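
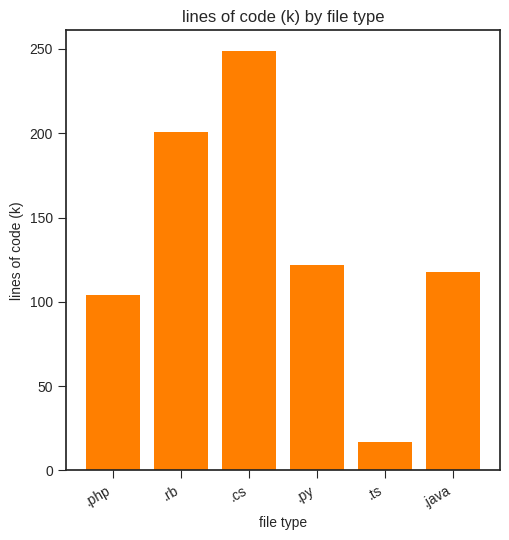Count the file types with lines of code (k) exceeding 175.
2

Above 175: .rb, .cs.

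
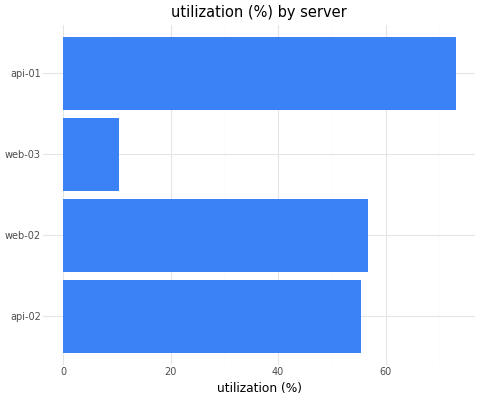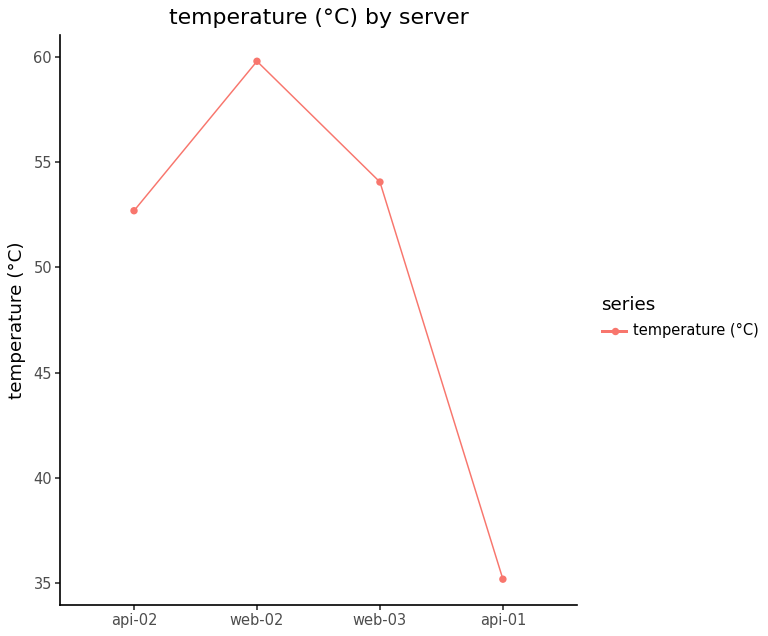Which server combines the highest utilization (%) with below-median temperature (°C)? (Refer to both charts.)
api-01

Chart 2 median temperature (°C) ≈ 50; below-median servers: api-02, api-01. Among those, api-01 has the highest utilization (%) (≈ 70).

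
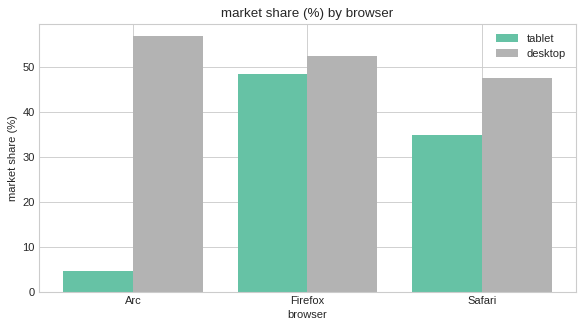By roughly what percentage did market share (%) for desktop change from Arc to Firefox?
≈ -9.1%

Arc ≈ 55, Firefox ≈ 50; (50 − 55) / 55 ≈ -9.1%.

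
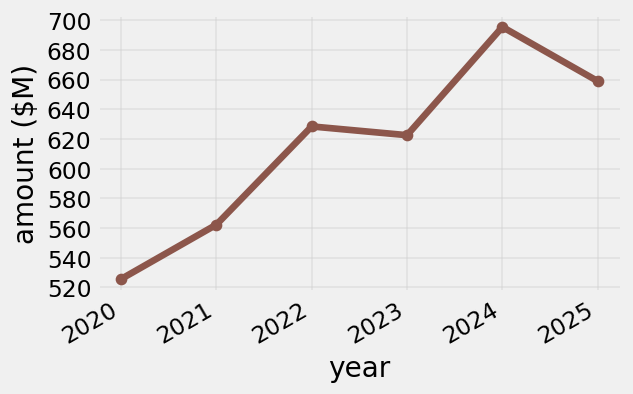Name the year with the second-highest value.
2025

Top 3: 2024 ≈ 700, 2025 ≈ 660, 2022 ≈ 620.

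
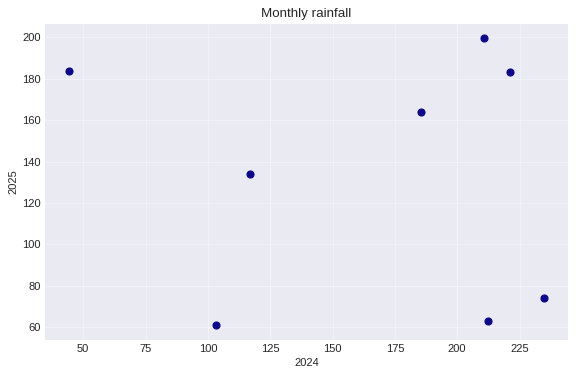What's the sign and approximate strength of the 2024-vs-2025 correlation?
Points are roughly uncorrelated; weak (|r| ≈ 0.1).

no clear correlation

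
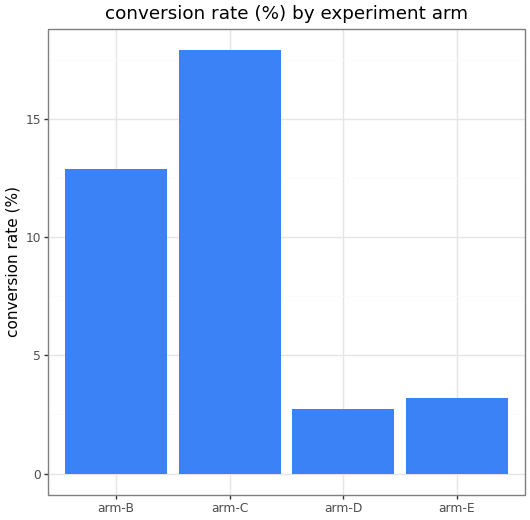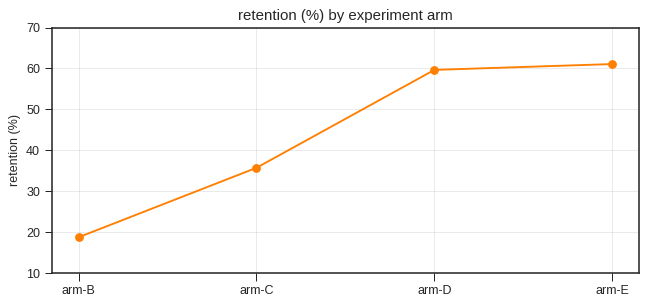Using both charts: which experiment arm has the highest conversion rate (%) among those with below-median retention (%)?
Chart 2 median retention (%) ≈ 50; below-median experiment arms: arm-B, arm-C. Among those, arm-C has the highest conversion rate (%) (≈ 18).

arm-C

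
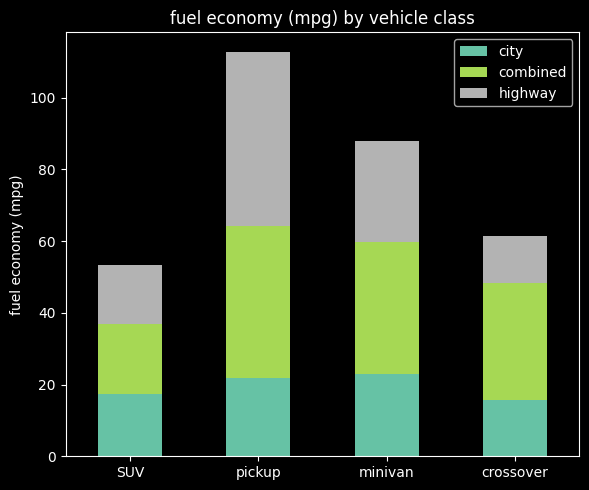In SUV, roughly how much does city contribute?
city top ≈ 20, bottom ≈ 0; segment ≈ 20.

≈ 20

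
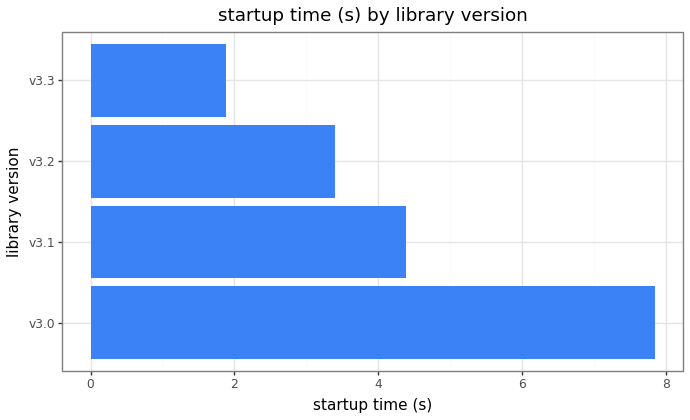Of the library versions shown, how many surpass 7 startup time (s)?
Above 7: v3.0.

1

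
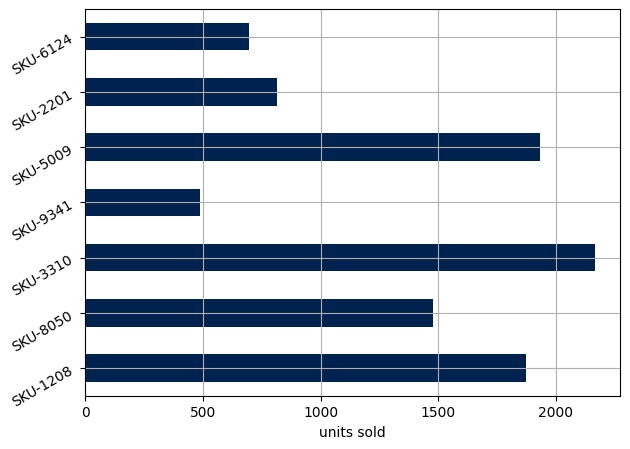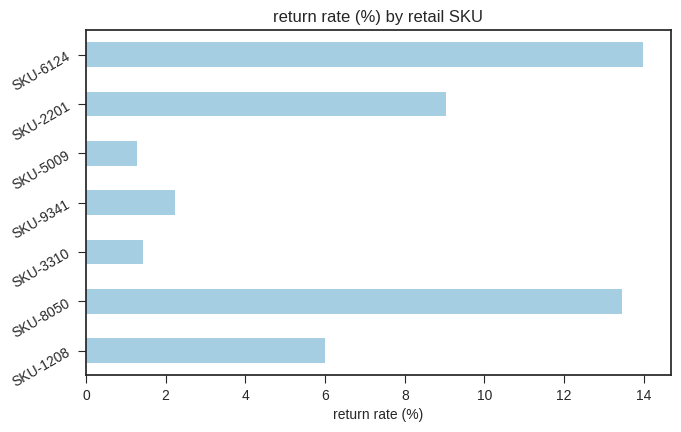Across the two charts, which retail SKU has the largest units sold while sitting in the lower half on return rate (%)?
SKU-3310

Chart 2 median return rate (%) ≈ 6; below-median retail SKUs: SKU-3310, SKU-9341, SKU-5009. Among those, SKU-3310 has the highest units sold (≈ 2200).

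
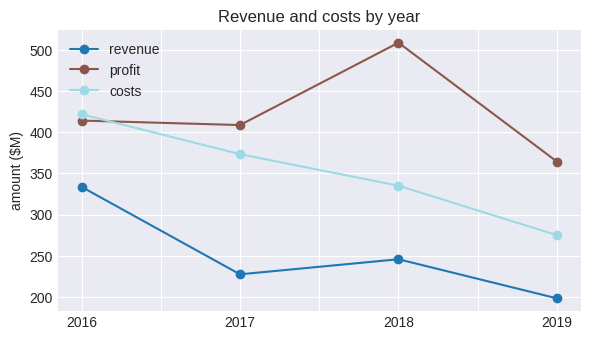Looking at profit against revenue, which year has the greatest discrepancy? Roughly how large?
2018, ≈ 250 $M

2018: profit ≈ 500, revenue ≈ 250 → gap ≈ 250. Next-largest (2017) is only ≈ 150.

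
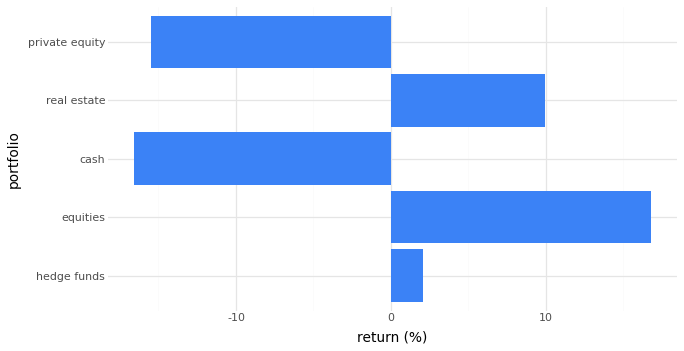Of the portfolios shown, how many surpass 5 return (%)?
Above 5: equities, real estate.

2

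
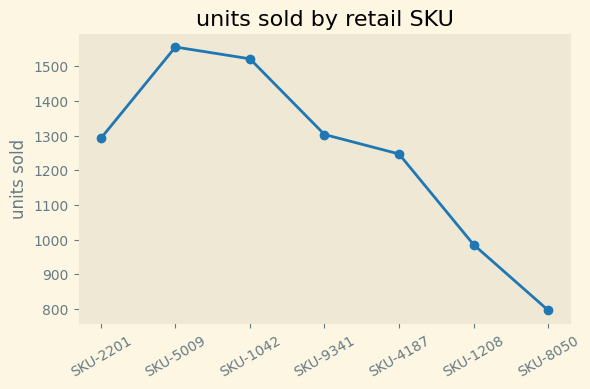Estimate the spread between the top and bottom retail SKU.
Max SKU-5009 ≈ 1600, min SKU-8050 ≈ 800; range ≈ 800.

≈ 800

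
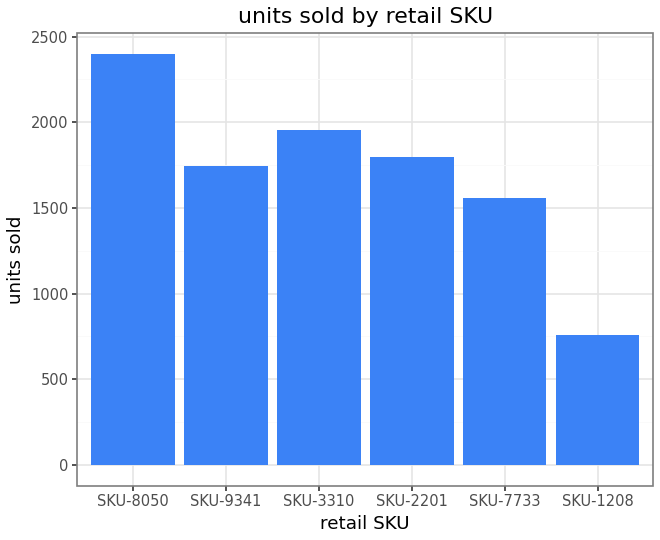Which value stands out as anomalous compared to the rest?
SKU-1208 ≈ 800; the rest sit between ≈ 1600 and ≈ 2400.

SKU-1208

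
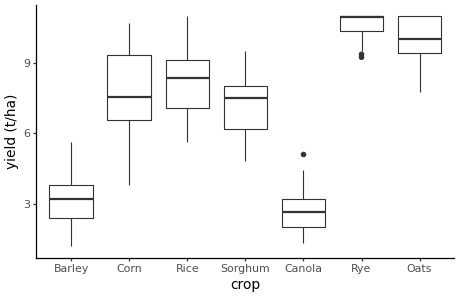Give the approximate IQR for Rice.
≈ 2

Q3 ≈ 9, Q1 ≈ 7; IQR ≈ 2.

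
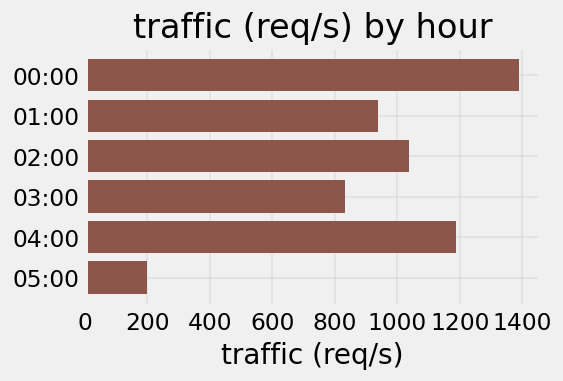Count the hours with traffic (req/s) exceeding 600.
Above 600: 00:00, 01:00, 02:00, 03:00, 04:00.

5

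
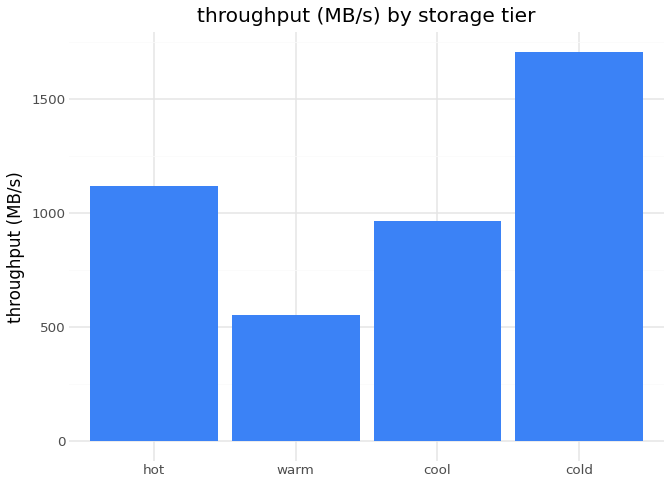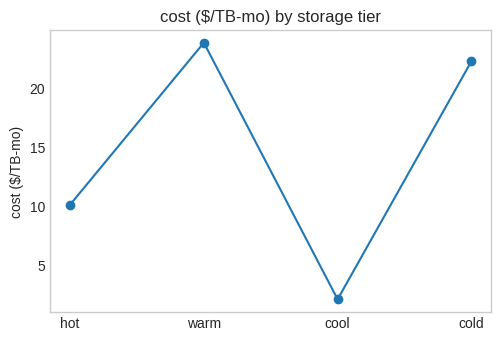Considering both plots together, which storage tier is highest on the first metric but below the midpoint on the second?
hot

Chart 2 median cost ($/TB-mo) ≈ 15; below-median storage tiers: hot, cool. Among those, hot has the highest throughput (MB/s) (≈ 1200).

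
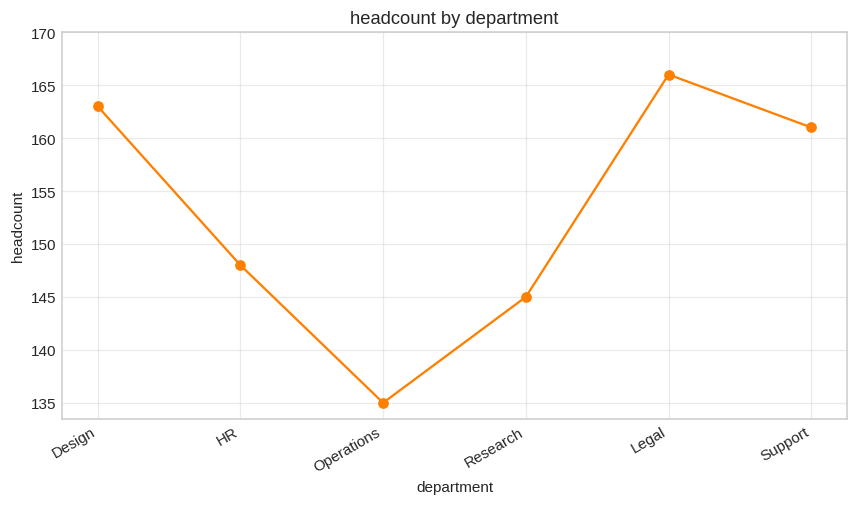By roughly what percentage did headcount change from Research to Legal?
≈ +13.8%

Research ≈ 145, Legal ≈ 165; (165 − 145) / 145 ≈ +13.8%.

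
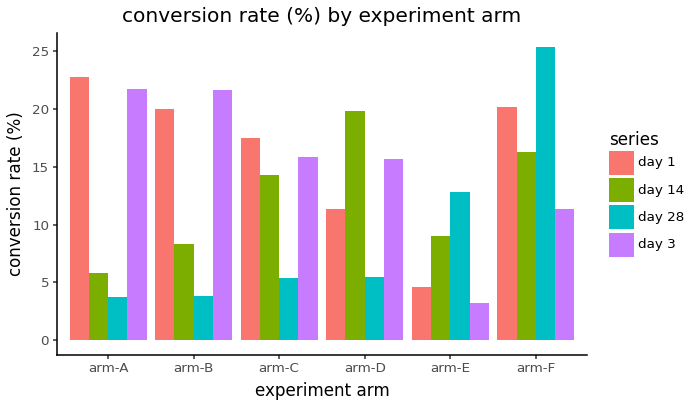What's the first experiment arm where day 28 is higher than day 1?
arm-D: day 28 ≈ 5 vs day 1 ≈ 10 (not yet); arm-E: day 28 ≈ 15 vs day 1 ≈ 5 (first crossover).

arm-E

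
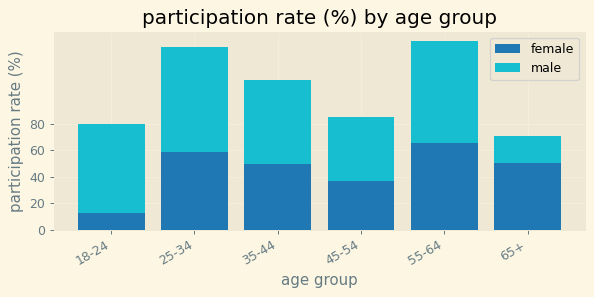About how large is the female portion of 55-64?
≈ 60

female top ≈ 60, bottom ≈ 0; segment ≈ 60.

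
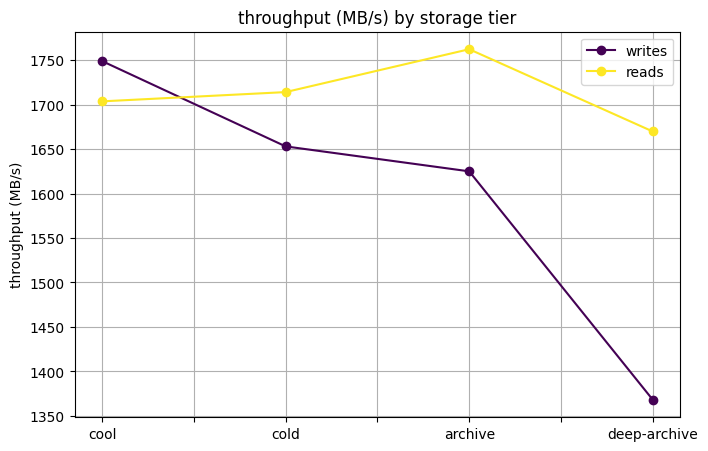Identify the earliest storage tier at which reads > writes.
cool: reads ≈ 1700 vs writes ≈ 1750 (not yet); cold: reads ≈ 1700 vs writes ≈ 1650 (first crossover).

cold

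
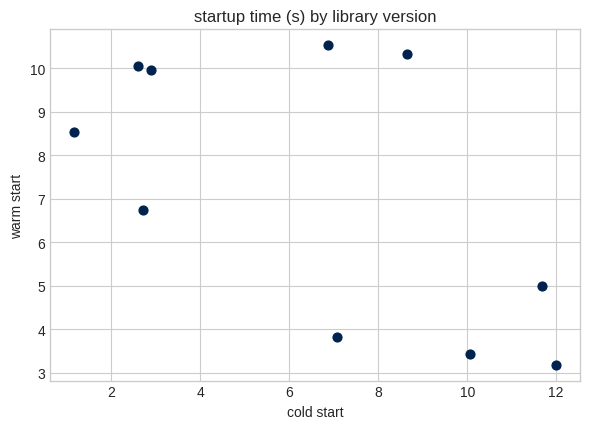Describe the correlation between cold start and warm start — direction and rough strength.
negative, moderate

Points are negatively correlated; moderate (|r| ≈ 0.6).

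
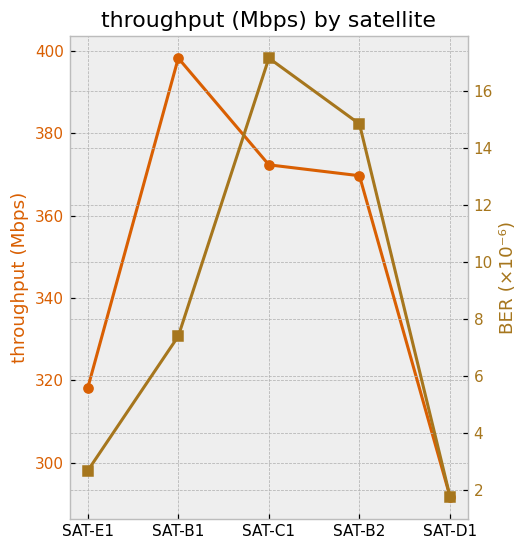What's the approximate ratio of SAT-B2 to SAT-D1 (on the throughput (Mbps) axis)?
≈ 1.28×

SAT-B2 ≈ 370, SAT-D1 ≈ 290; 370/290 ≈ 1.28.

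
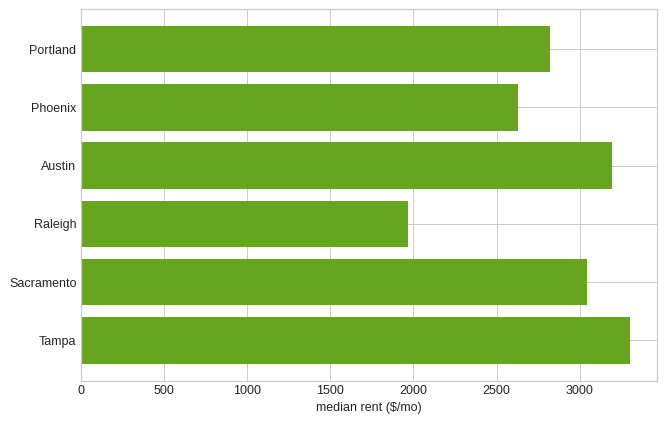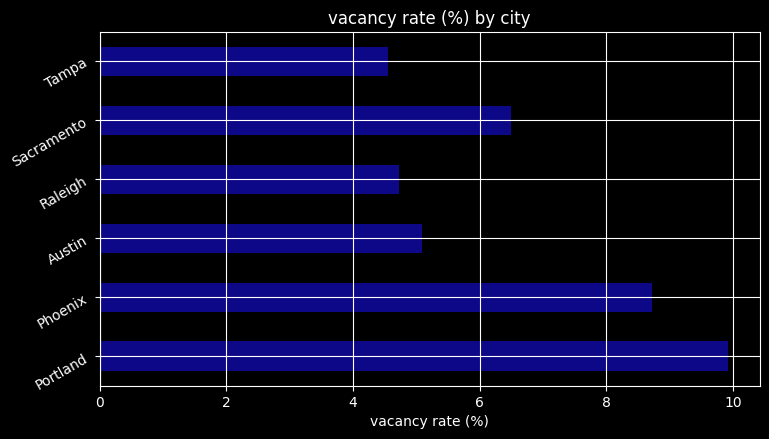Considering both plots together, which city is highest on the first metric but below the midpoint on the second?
Tampa

Chart 2 median vacancy rate (%) ≈ 6; below-median cities: Austin, Raleigh, Tampa. Among those, Tampa has the highest median rent ($/mo) (≈ 3500).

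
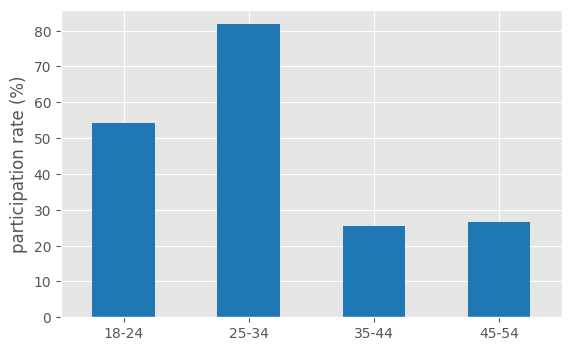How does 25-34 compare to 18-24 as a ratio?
25-34 ≈ 80, 18-24 ≈ 50; 80/50 ≈ 1.6.

≈ 1.6×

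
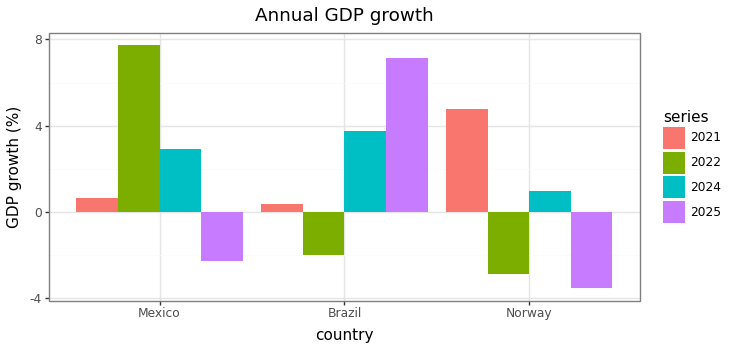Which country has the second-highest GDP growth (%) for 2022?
Brazil

Top 3 for 2022: Mexico ≈ 8, Brazil ≈ -2, Norway ≈ -3.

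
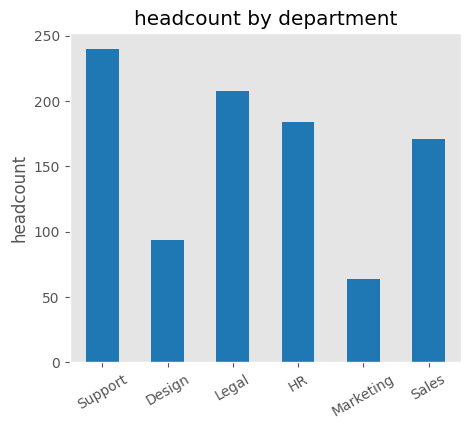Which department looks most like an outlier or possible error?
Marketing

Marketing ≈ 60; the rest sit between ≈ 100 and ≈ 240.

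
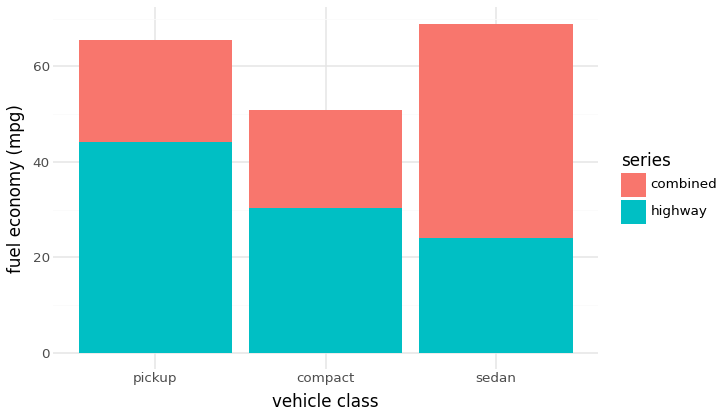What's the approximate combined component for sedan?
combined top ≈ 70, bottom ≈ 20; segment ≈ 50.

≈ 50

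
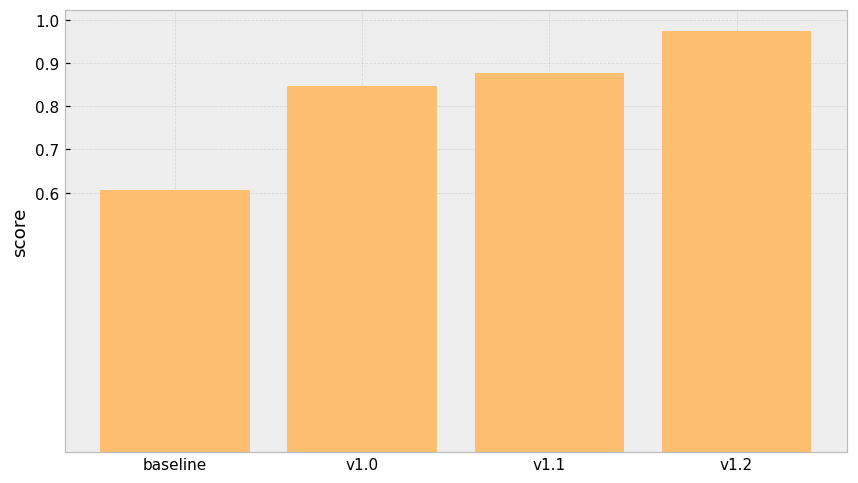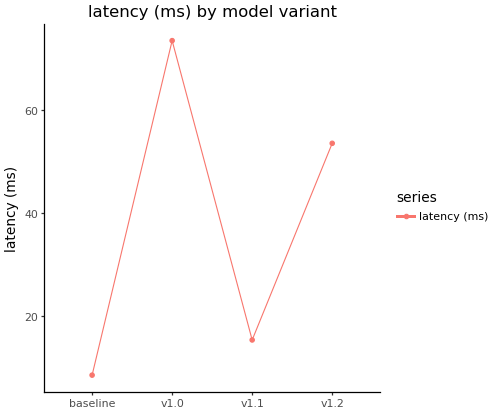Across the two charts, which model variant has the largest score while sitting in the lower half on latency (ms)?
Chart 2 median latency (ms) ≈ 30; below-median model variants: baseline, v1.1. Among those, v1.1 has the highest score (≈ 0.9).

v1.1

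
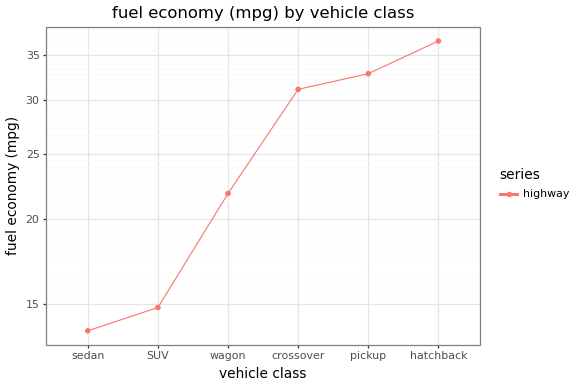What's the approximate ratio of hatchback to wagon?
≈ 1.64×

hatchback ≈ 36, wagon ≈ 22; 36/22 ≈ 1.64.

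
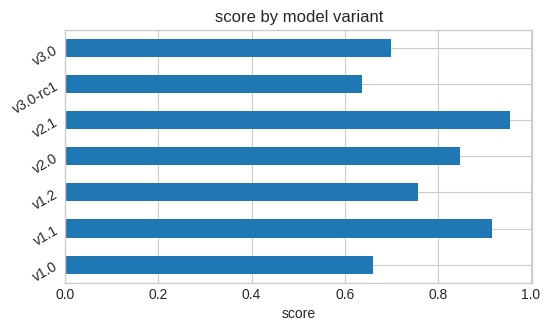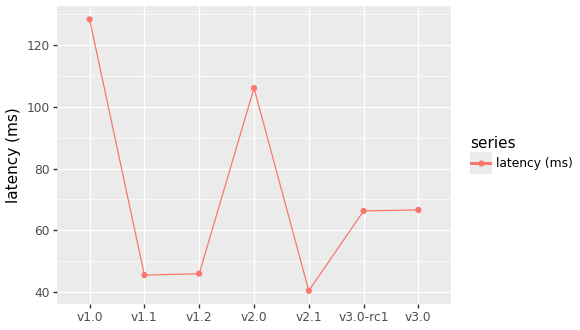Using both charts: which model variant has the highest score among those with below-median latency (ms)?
Chart 2 median latency (ms) ≈ 60; below-median model variants: v1.1, v1.2, v2.1. Among those, v2.1 has the highest score (≈ 1).

v2.1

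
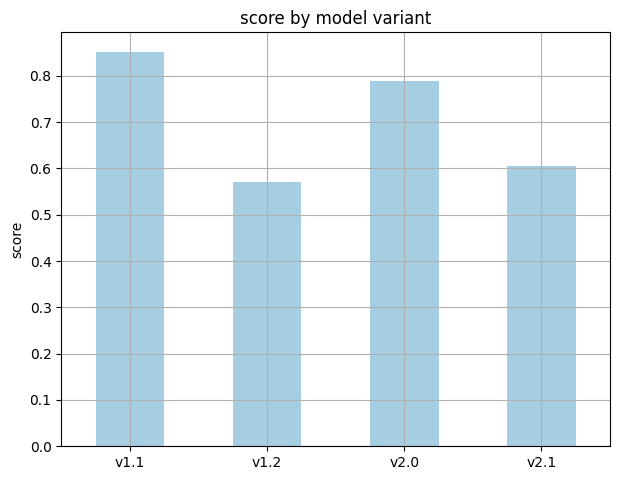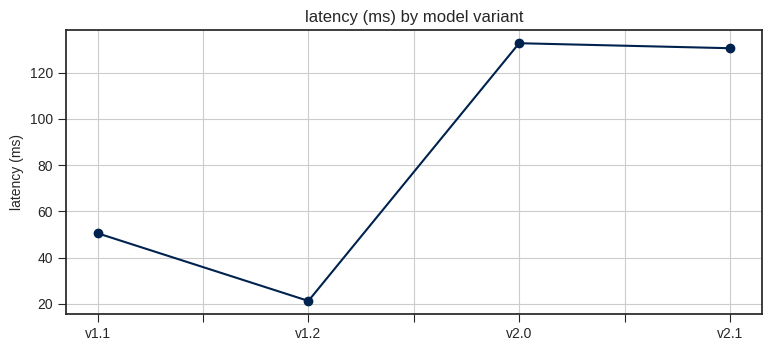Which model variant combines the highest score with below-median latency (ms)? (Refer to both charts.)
v1.1

Chart 2 median latency (ms) ≈ 100; below-median model variants: v1.1, v1.2. Among those, v1.1 has the highest score (≈ 0.9).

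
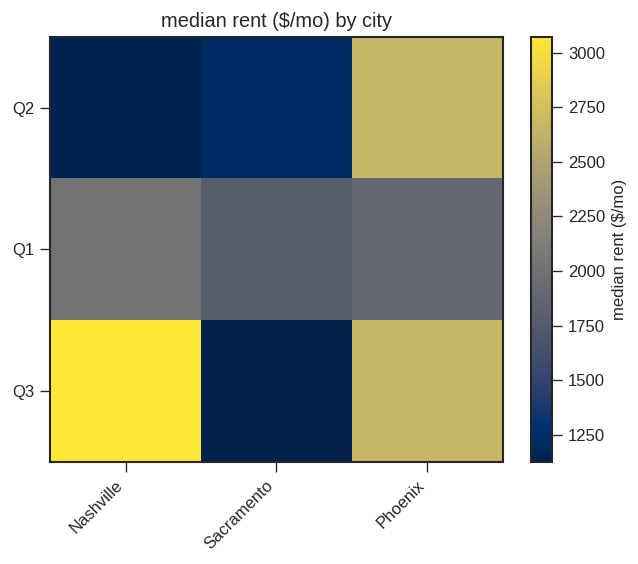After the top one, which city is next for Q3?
Phoenix

Top 3 for Q3: Nashville ≈ 3000, Phoenix ≈ 2600, Sacramento ≈ 1200.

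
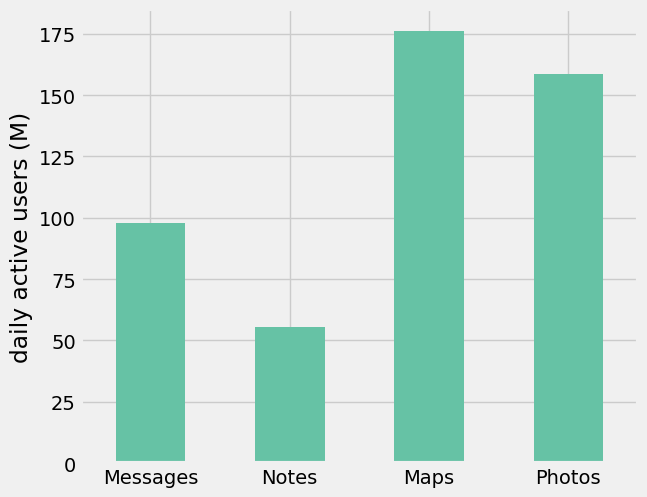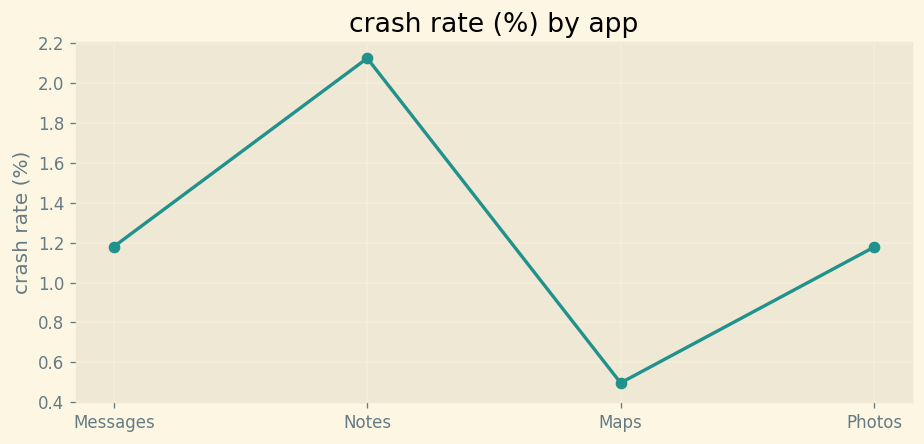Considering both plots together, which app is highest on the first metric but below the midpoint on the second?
Chart 2 median crash rate (%) ≈ 1.2; below-median apps: Maps, Photos. Among those, Maps has the highest daily active users (M) (≈ 180).

Maps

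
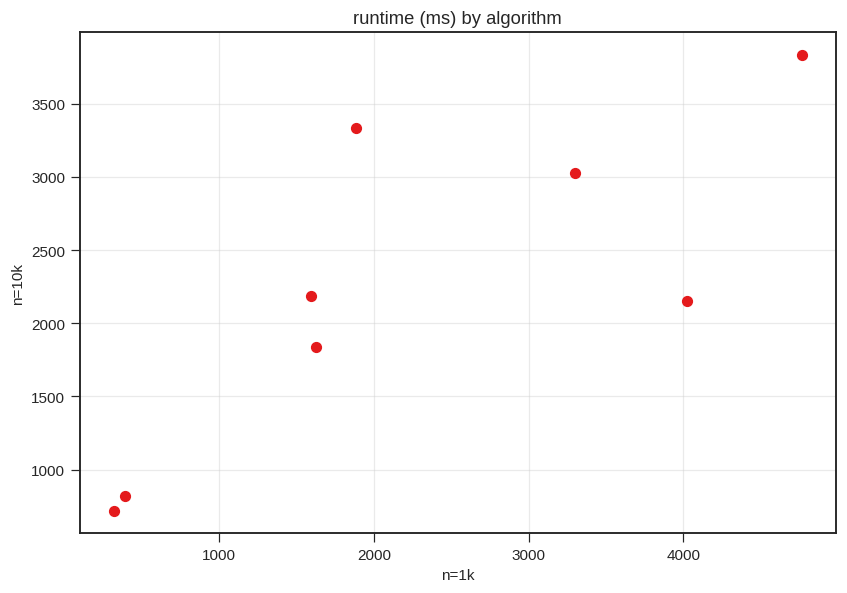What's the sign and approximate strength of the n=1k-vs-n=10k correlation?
Points are positively correlated; strong (|r| ≈ 0.8).

positive, strong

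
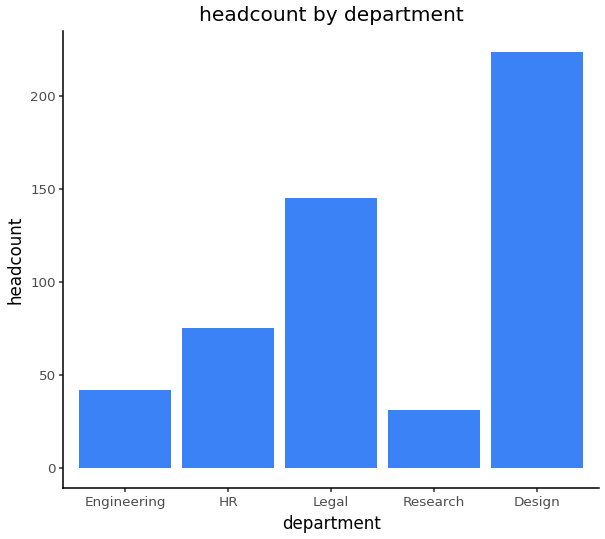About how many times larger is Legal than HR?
Legal ≈ 140, HR ≈ 80; 140/80 ≈ 1.75.

≈ 1.75×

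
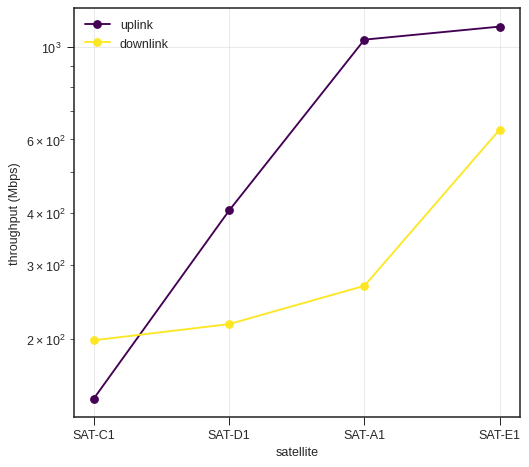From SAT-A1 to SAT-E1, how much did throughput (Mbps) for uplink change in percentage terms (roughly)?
SAT-A1 ≈ 1000, SAT-E1 ≈ 1100; (1100 − 1000) / 1000 ≈ +10%.

≈ +10%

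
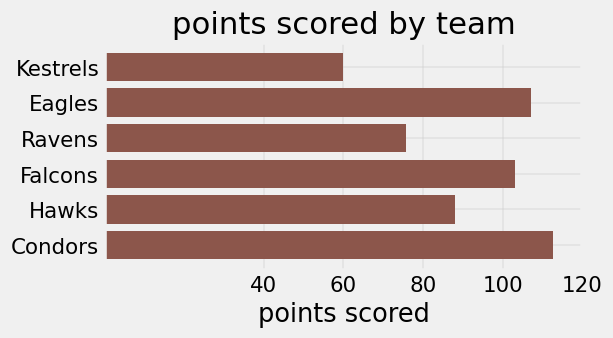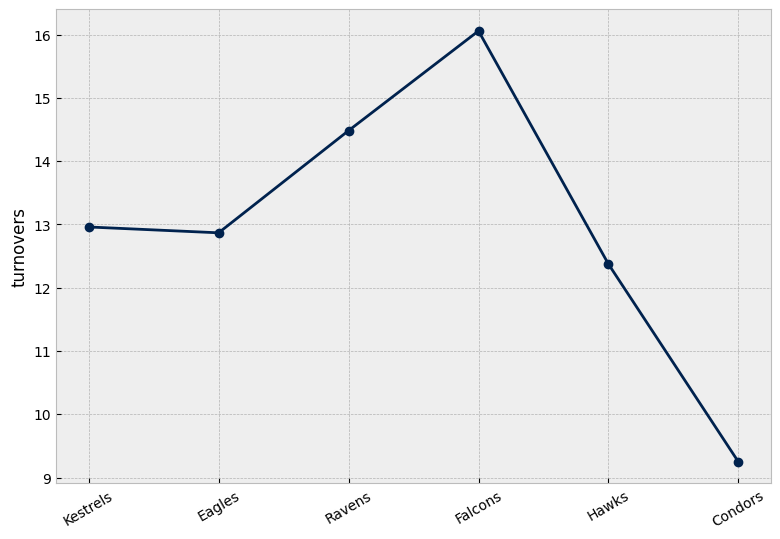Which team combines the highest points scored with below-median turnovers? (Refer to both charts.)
Chart 2 median turnovers ≈ 12; below-median teams: Eagles, Hawks, Condors. Among those, Condors has the highest points scored (≈ 120).

Condors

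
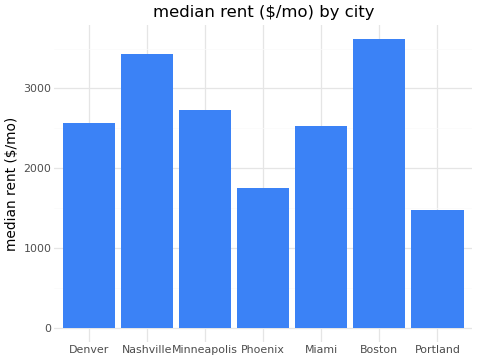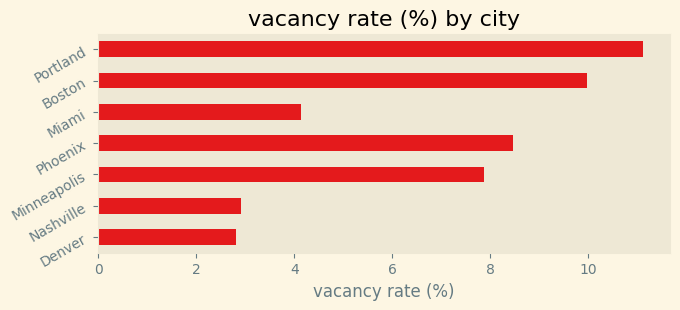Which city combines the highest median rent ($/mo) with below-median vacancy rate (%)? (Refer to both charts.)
Nashville

Chart 2 median vacancy rate (%) ≈ 8; below-median cities: Denver, Nashville, Miami. Among those, Nashville has the highest median rent ($/mo) (≈ 3500).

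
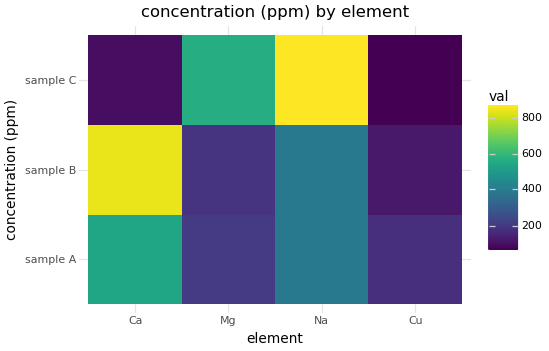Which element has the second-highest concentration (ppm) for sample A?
Top 3 for sample A: Ca ≈ 500, Na ≈ 400, Mg ≈ 200.

Na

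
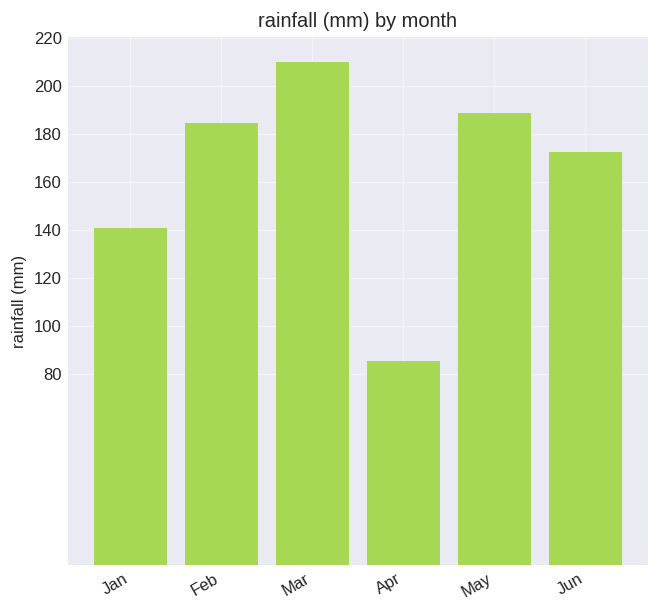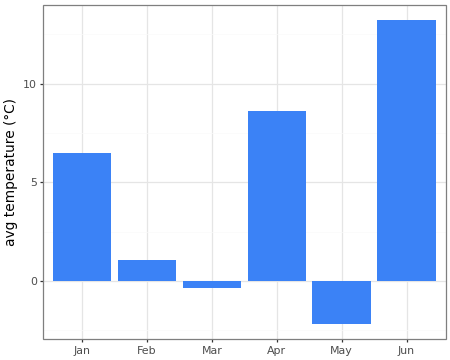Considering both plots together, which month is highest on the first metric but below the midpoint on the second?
Mar

Chart 2 median avg temperature (°C) ≈ 4; below-median months: Feb, Mar, May. Among those, Mar has the highest rainfall (mm) (≈ 200).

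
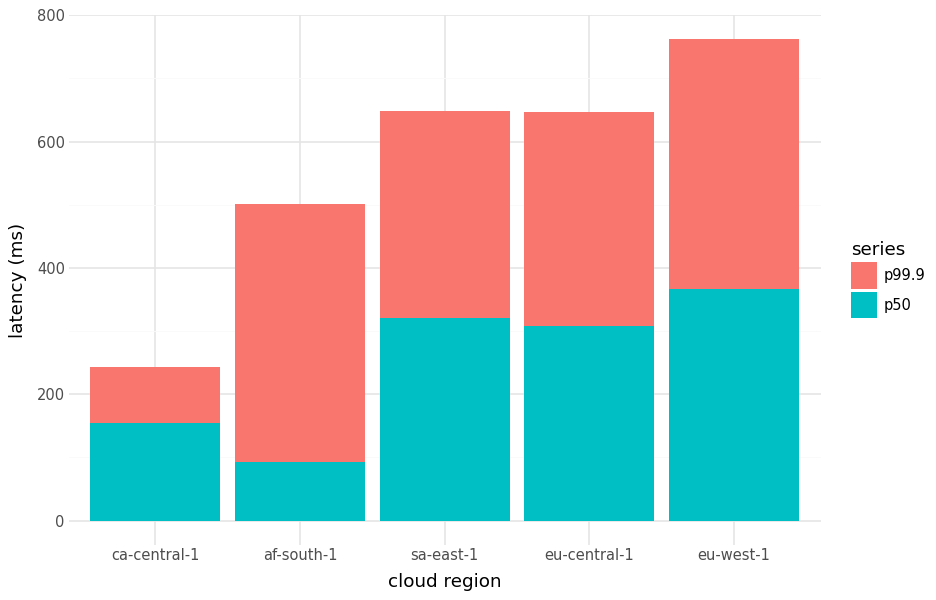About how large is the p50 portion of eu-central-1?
p50 top ≈ 300, bottom ≈ 0; segment ≈ 300.

≈ 300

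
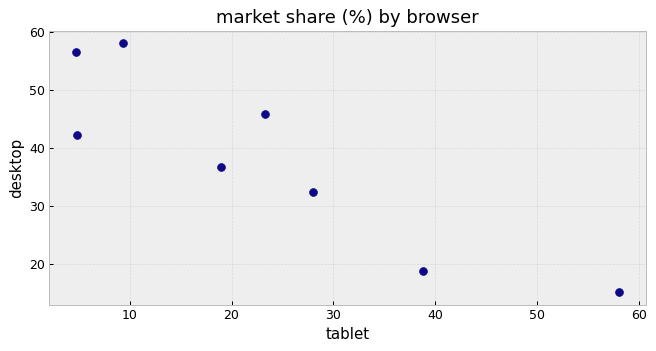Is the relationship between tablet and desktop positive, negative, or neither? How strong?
negative, strong

Points are negatively correlated; strong (|r| ≈ 0.9).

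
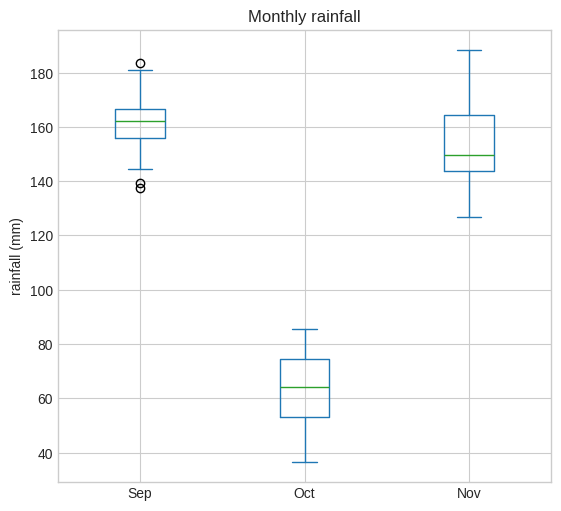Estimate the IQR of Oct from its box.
Q3 ≈ 70, Q1 ≈ 50; IQR ≈ 20.

≈ 20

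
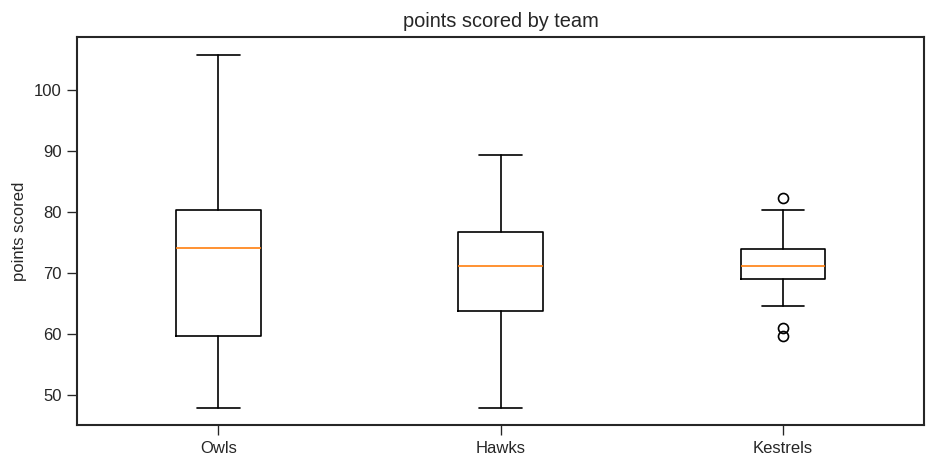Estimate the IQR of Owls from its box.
Q3 ≈ 80.0, Q1 ≈ 59.5; IQR ≈ 20.5.

≈ 20.5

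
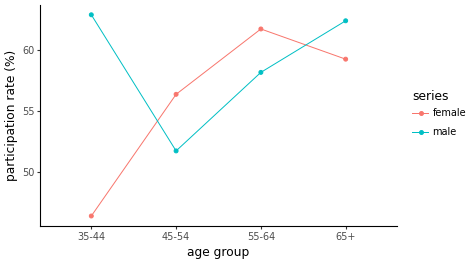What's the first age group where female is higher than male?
45-54

35-44: female ≈ 46 vs male ≈ 62 (not yet); 45-54: female ≈ 56 vs male ≈ 52 (first crossover).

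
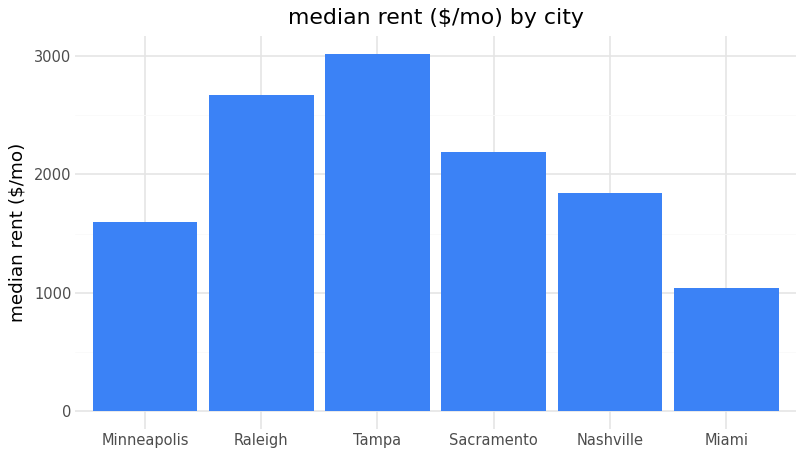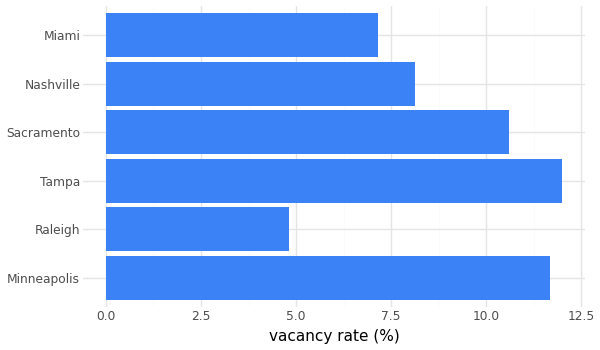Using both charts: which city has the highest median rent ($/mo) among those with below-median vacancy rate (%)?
Raleigh

Chart 2 median vacancy rate (%) ≈ 10; below-median cities: Raleigh, Nashville, Miami. Among those, Raleigh has the highest median rent ($/mo) (≈ 2500).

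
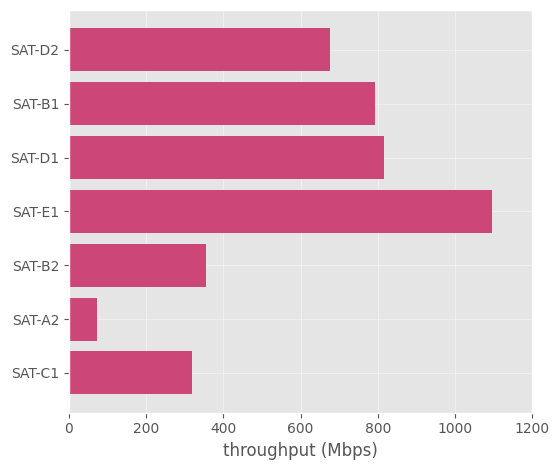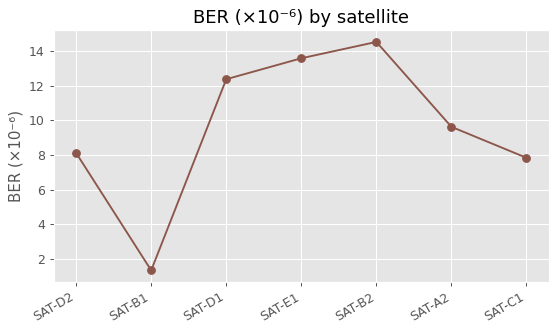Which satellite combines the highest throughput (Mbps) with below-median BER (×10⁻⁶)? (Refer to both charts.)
SAT-B1

Chart 2 median BER (×10⁻⁶) ≈ 10; below-median satellites: SAT-D2, SAT-B1, SAT-C1. Among those, SAT-B1 has the highest throughput (Mbps) (≈ 800).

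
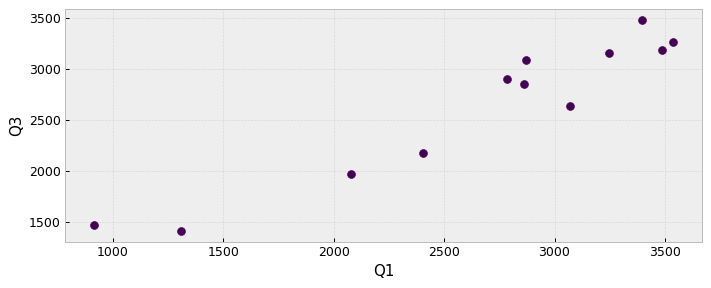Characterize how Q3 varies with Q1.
Points are positively correlated; strong (|r| ≈ 1.0).

positive, strong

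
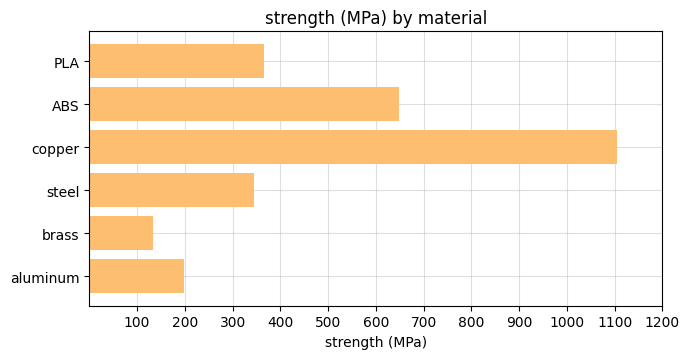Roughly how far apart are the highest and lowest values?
≈ 1000

Max copper ≈ 1100, min brass ≈ 100; range ≈ 1000.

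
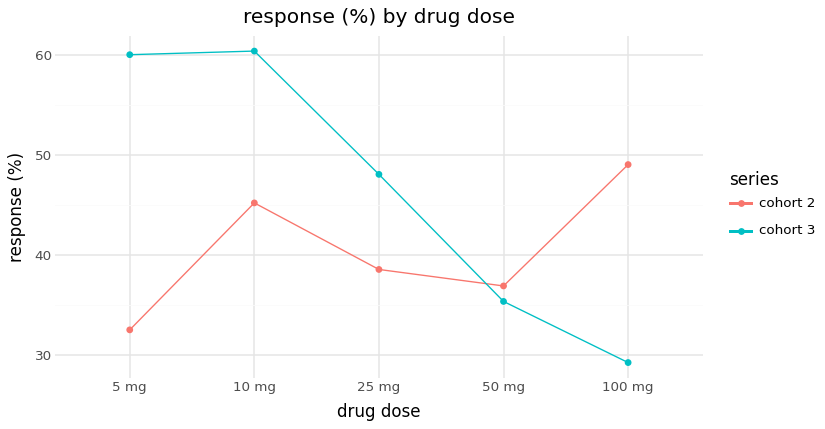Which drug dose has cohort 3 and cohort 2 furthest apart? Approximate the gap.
5 mg, ≈ 25 %

5 mg: cohort 3 ≈ 60, cohort 2 ≈ 35 → gap ≈ 25. Next-largest (100 mg) is only ≈ 20.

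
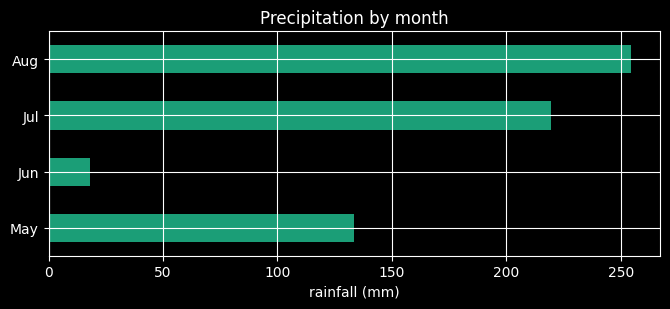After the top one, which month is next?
Jul

Top 3: Aug ≈ 250, Jul ≈ 225, May ≈ 125.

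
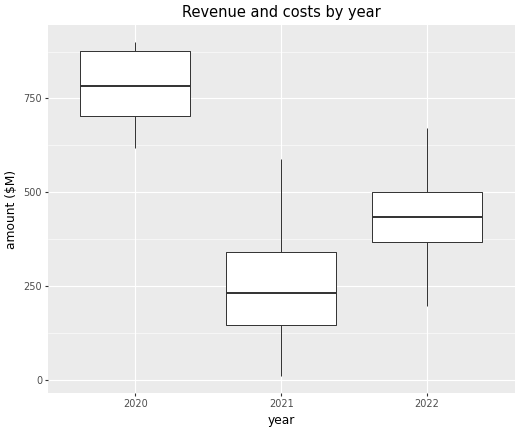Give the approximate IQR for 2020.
≈ 200

Q3 ≈ 900, Q1 ≈ 700; IQR ≈ 200.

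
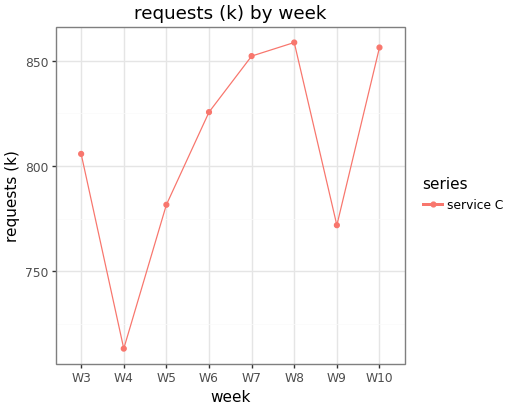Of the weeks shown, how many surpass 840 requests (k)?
3

Above 840: W7, W8, W10.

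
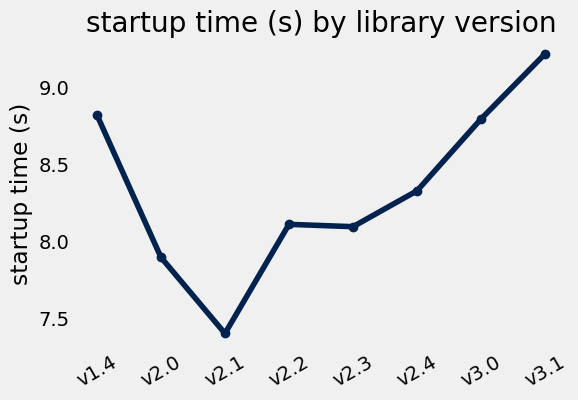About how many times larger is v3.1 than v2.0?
v3.1 ≈ 9.2, v2.0 ≈ 7.8; 9.2/7.8 ≈ 1.18.

≈ 1.18×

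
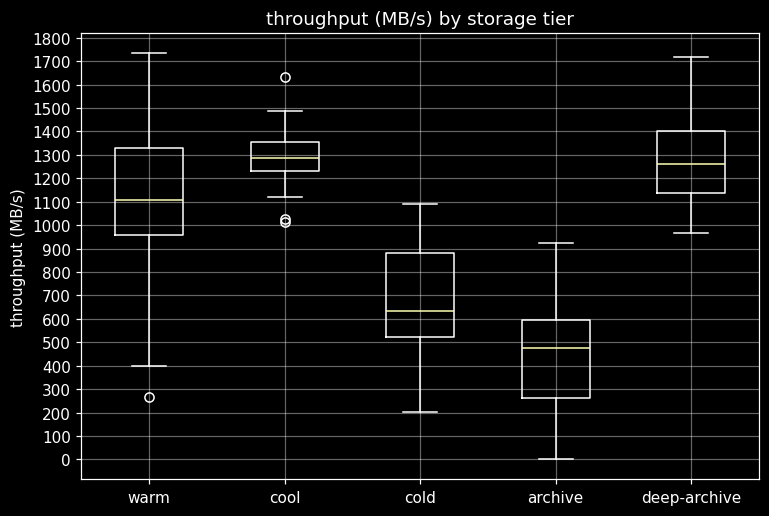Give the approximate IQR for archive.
≈ 300

Q3 ≈ 600, Q1 ≈ 300; IQR ≈ 300.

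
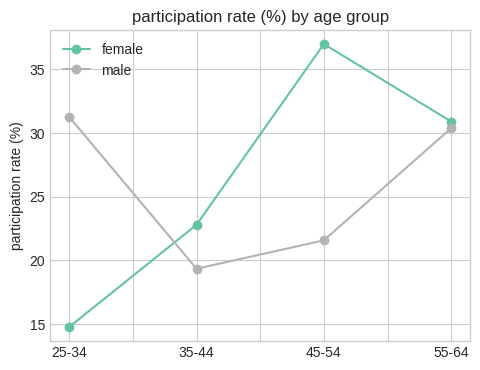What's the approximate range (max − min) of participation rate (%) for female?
≈ 22

Max 45-54 ≈ 36, min 25-34 ≈ 14; range ≈ 22.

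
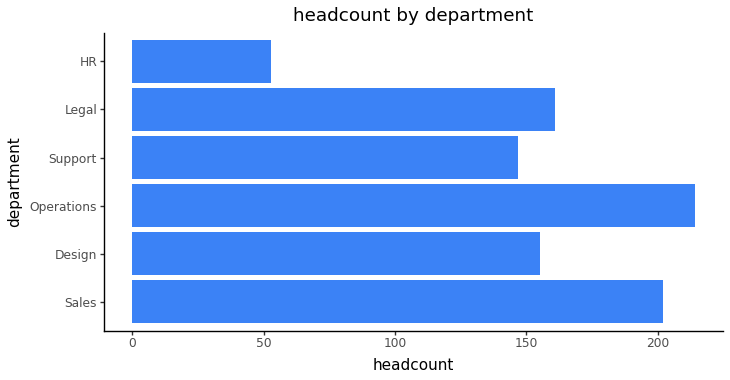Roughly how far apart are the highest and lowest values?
≈ 160

Max Operations ≈ 220, min HR ≈ 60; range ≈ 160.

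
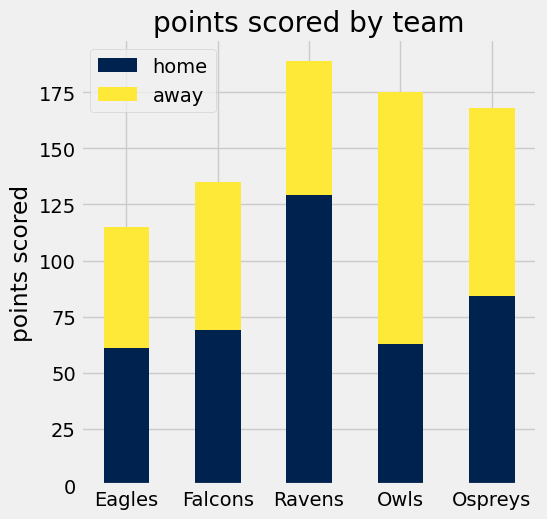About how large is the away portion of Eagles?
≈ 60

away top ≈ 120, bottom ≈ 60; segment ≈ 60.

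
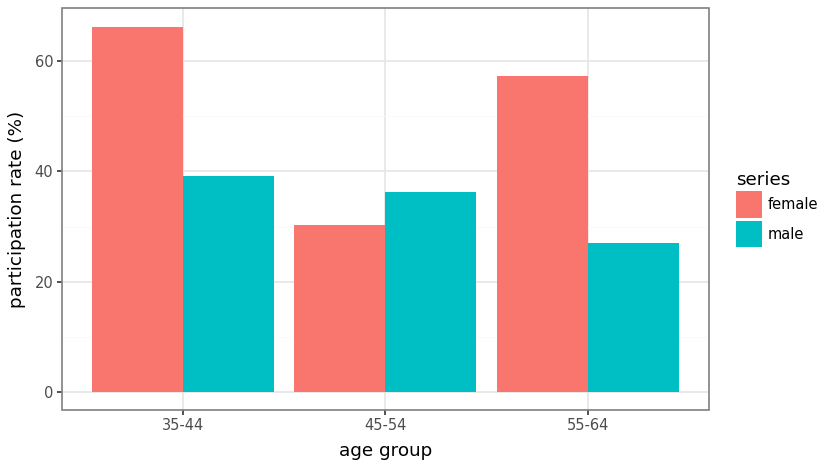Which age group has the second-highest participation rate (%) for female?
55-64

Top 3 for female: 35-44 ≈ 70, 55-64 ≈ 60, 45-54 ≈ 30.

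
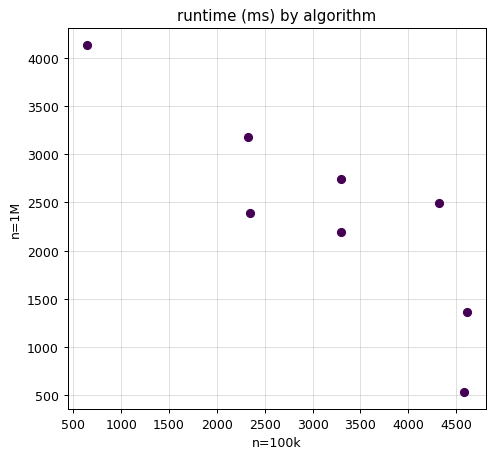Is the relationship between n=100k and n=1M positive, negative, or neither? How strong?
negative, strong

Points are negatively correlated; strong (|r| ≈ 0.9).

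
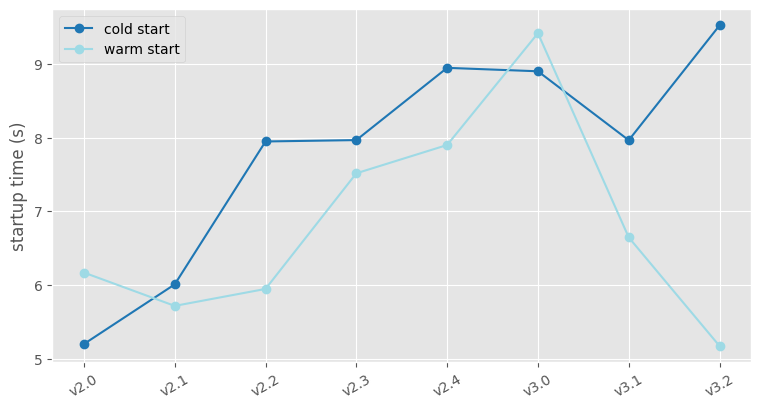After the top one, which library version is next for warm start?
v2.4

Top 3 for warm start: v3.0 ≈ 9.5, v2.4 ≈ 8.0, v2.3 ≈ 7.5.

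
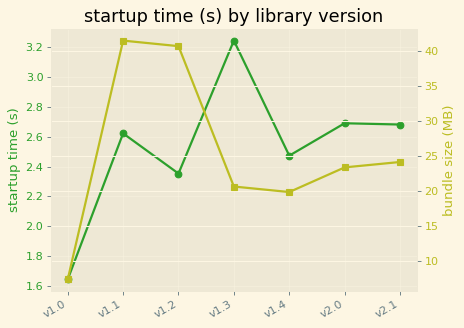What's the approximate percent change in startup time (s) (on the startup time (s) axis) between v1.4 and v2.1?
≈ +8.3%

v1.4 ≈ 2.4, v2.1 ≈ 2.6; (2.6 − 2.4) / 2.4 ≈ +8.3%.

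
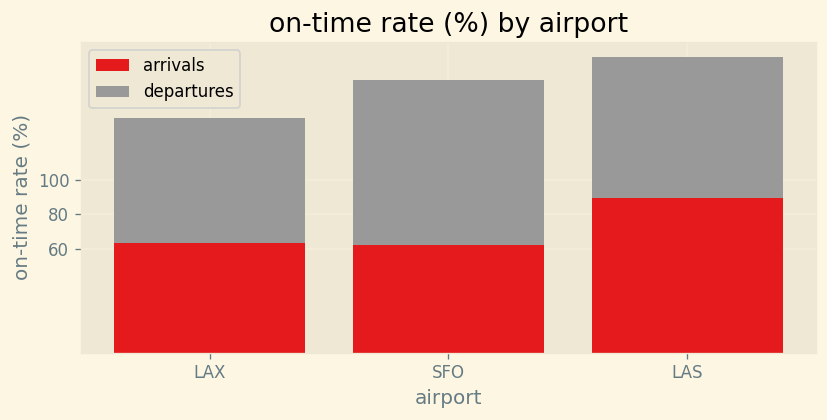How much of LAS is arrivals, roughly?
≈ 80

arrivals top ≈ 80, bottom ≈ 0; segment ≈ 80.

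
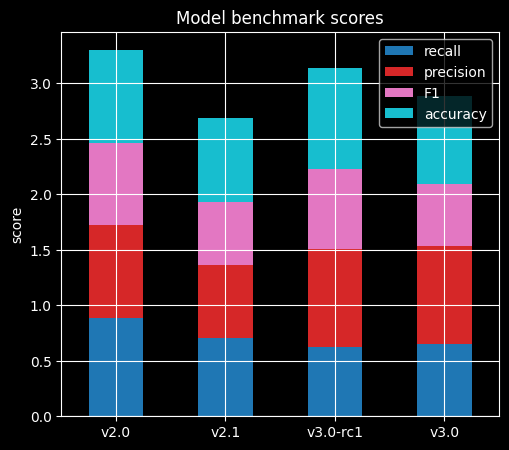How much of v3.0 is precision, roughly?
≈ 1.0

precision top ≈ 1.5, bottom ≈ 0.5; segment ≈ 1.0.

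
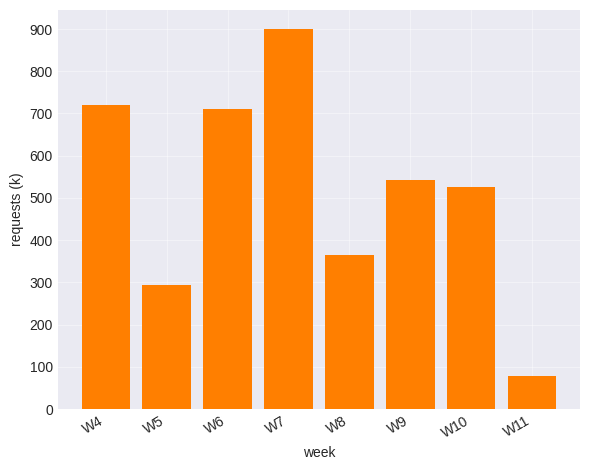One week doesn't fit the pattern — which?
W11 ≈ 100; the rest sit between ≈ 300 and ≈ 900.

W11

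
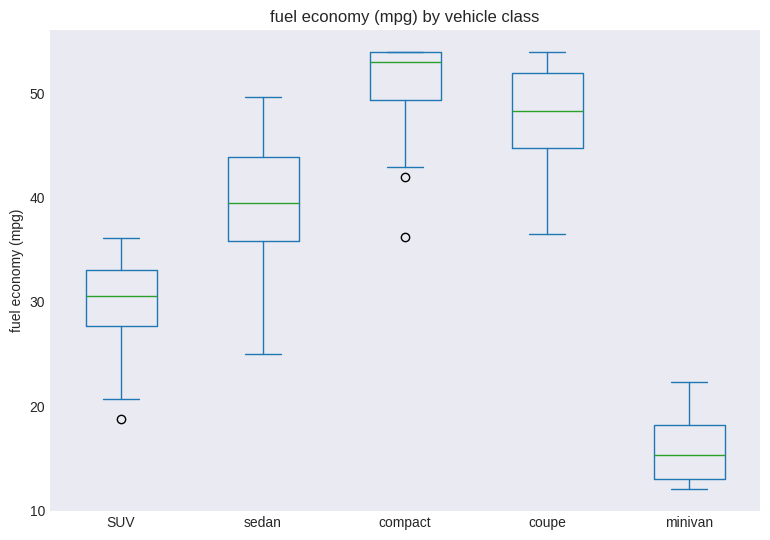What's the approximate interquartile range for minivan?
≈ 5

Q3 ≈ 20, Q1 ≈ 15; IQR ≈ 5.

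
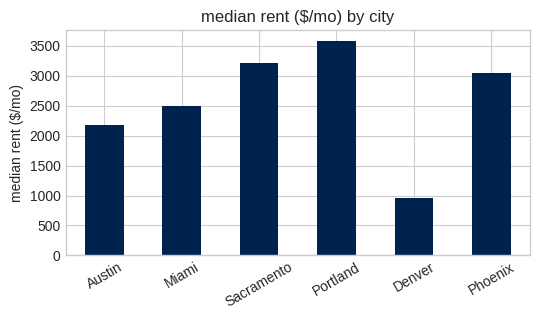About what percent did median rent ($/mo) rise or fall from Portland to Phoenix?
≈ -14.3%

Portland ≈ 3500, Phoenix ≈ 3000; (3000 − 3500) / 3500 ≈ -14.3%.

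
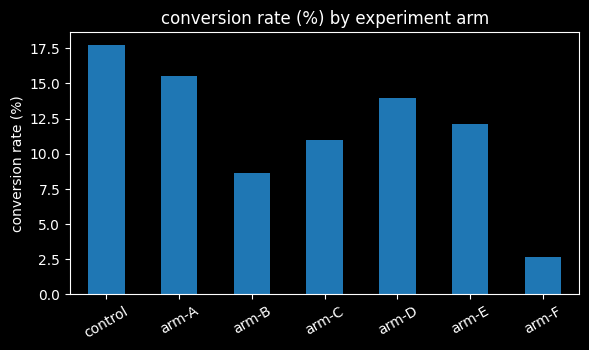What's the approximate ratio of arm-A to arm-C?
≈ 1.6×

arm-A ≈ 16, arm-C ≈ 10; 16/10 ≈ 1.6.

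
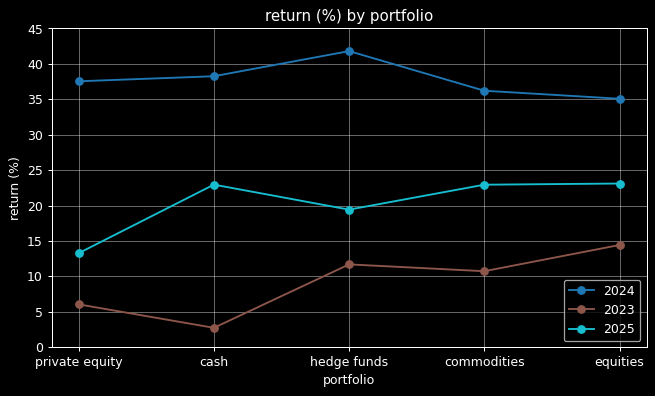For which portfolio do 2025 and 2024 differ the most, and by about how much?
private equity: 2025 ≈ 15, 2024 ≈ 40 → gap ≈ 25. Next-largest (hedge funds) is only ≈ 20.

private equity, ≈ 25 %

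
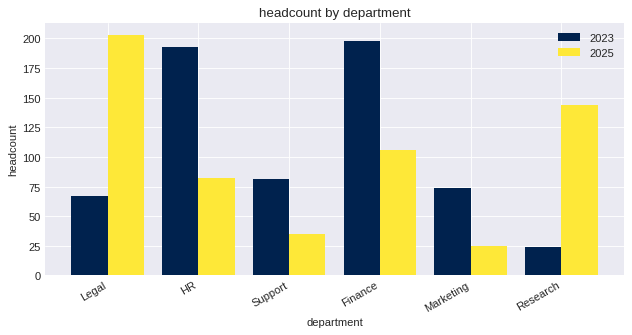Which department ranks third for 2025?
Top 4 for 2025: Legal ≈ 200, Research ≈ 140, Finance ≈ 100, HR ≈ 80.

Finance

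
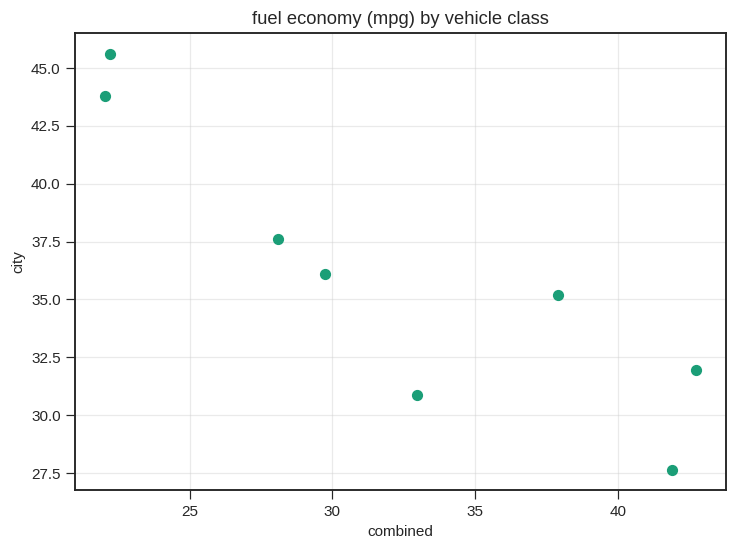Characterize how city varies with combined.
negative, strong

Points are negatively correlated; strong (|r| ≈ 0.9).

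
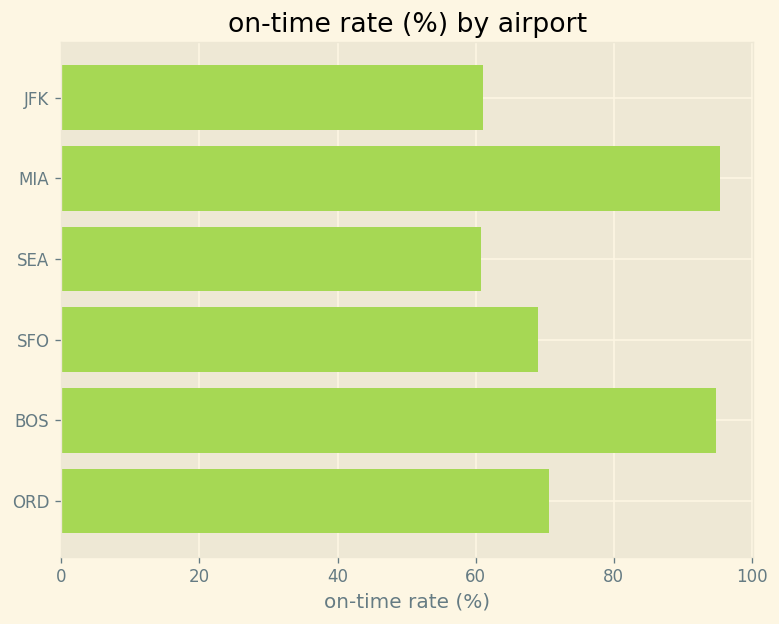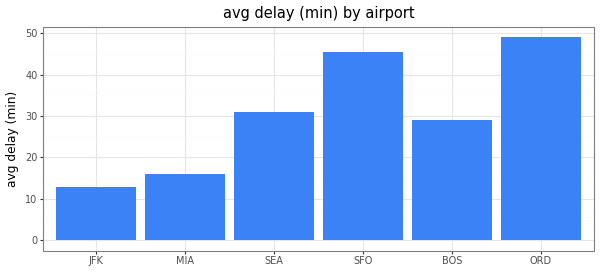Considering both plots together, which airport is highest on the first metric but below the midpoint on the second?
Chart 2 median avg delay (min) ≈ 30; below-median airports: JFK, MIA, BOS. Among those, MIA has the highest on-time rate (%) (≈ 100).

MIA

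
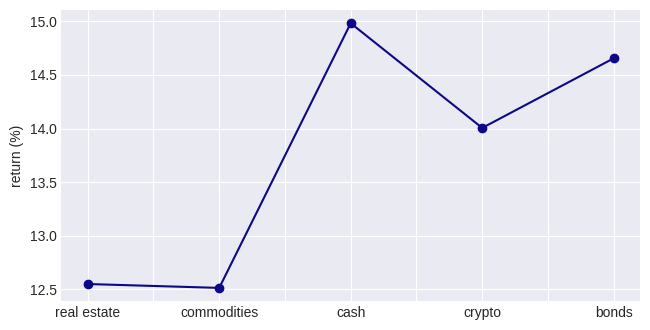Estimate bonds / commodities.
≈ 1.16×

bonds ≈ 14.5, commodities ≈ 12.5; 14.5/12.5 ≈ 1.16.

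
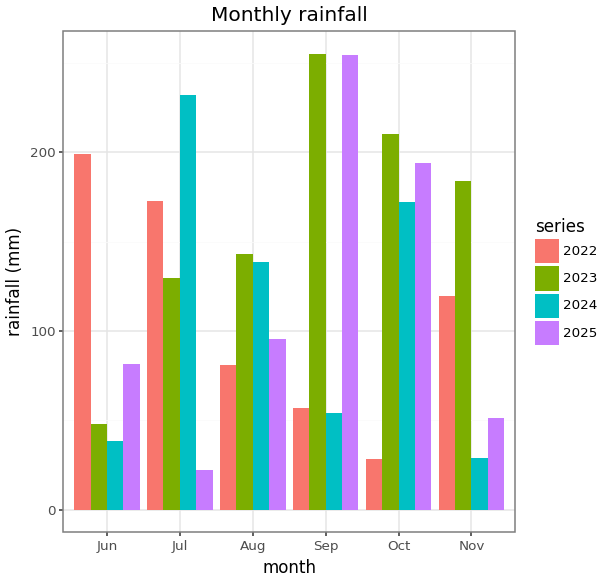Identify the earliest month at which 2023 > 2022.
Jul: 2023 ≈ 125 vs 2022 ≈ 175 (not yet); Aug: 2023 ≈ 150 vs 2022 ≈ 75 (first crossover).

Aug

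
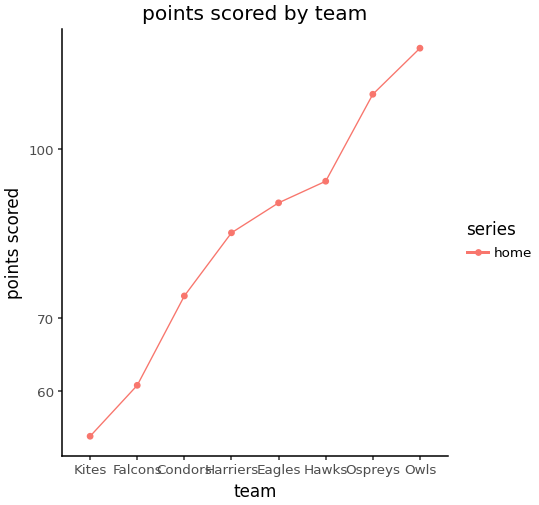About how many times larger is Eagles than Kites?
Eagles ≈ 90, Kites ≈ 50; 90/50 ≈ 1.8.

≈ 1.8×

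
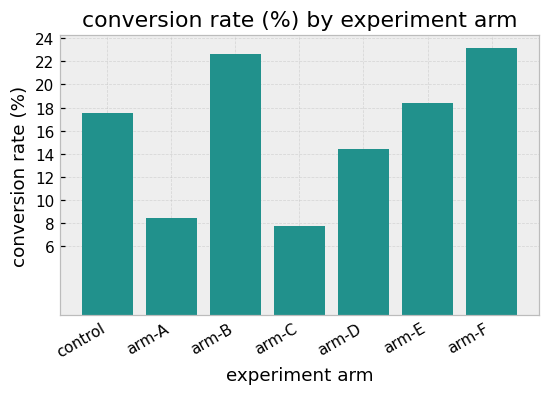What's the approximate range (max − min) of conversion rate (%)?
Max arm-F ≈ 24, min arm-C ≈ 8; range ≈ 16.

≈ 16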